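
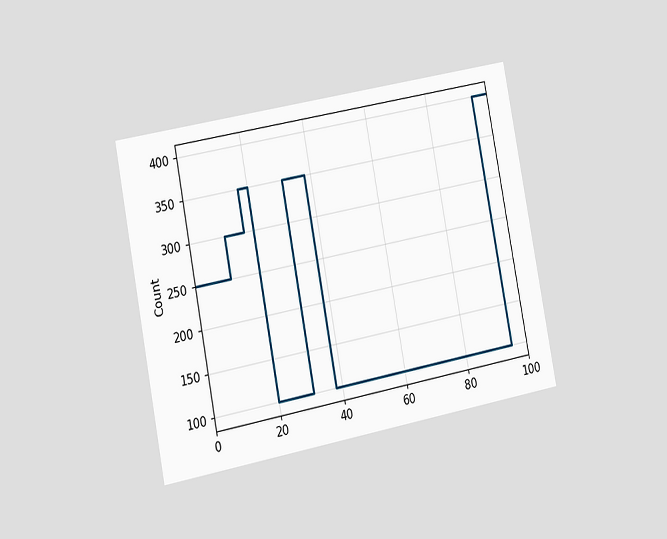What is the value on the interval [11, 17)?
300

The chart is tilted about 11° counter-clockwise and viewed slightly from the left. On [11, 17) the step sits at 300.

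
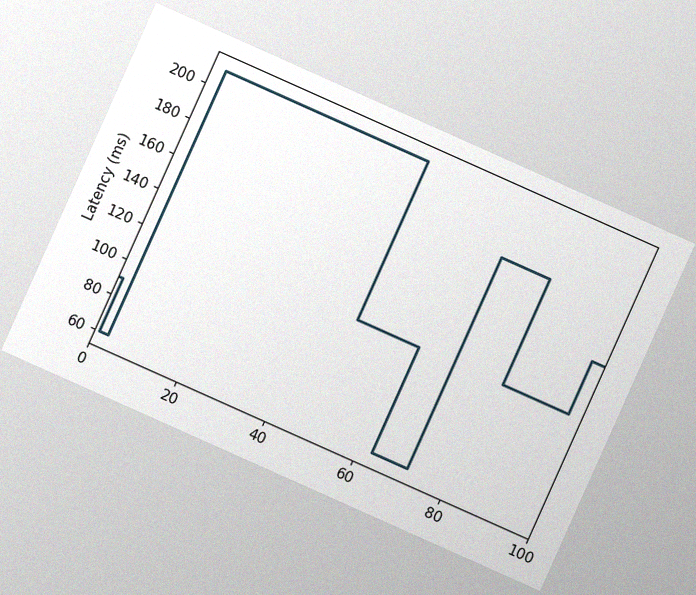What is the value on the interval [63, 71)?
60ms

The chart is tilted about 24° clockwise, with some photo noise. On [63, 71) the step sits at 60ms.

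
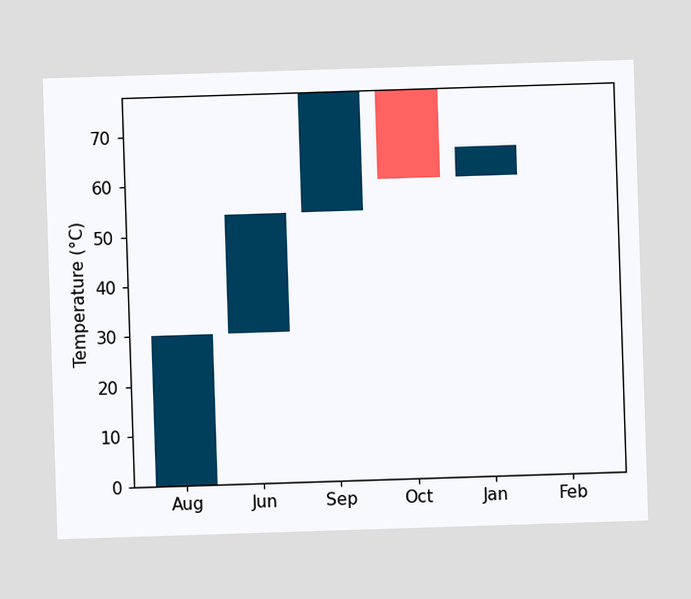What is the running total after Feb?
66°C

After Feb the running total reaches 66°C.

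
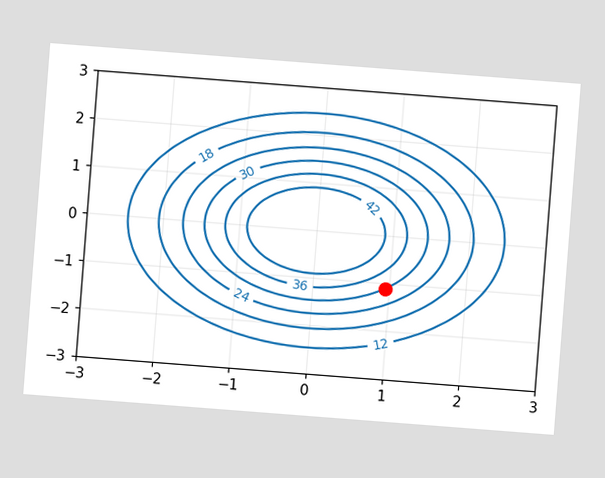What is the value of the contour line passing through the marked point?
The chart is tilted about 4° clockwise. The marked point sits on the contour labelled 30.

30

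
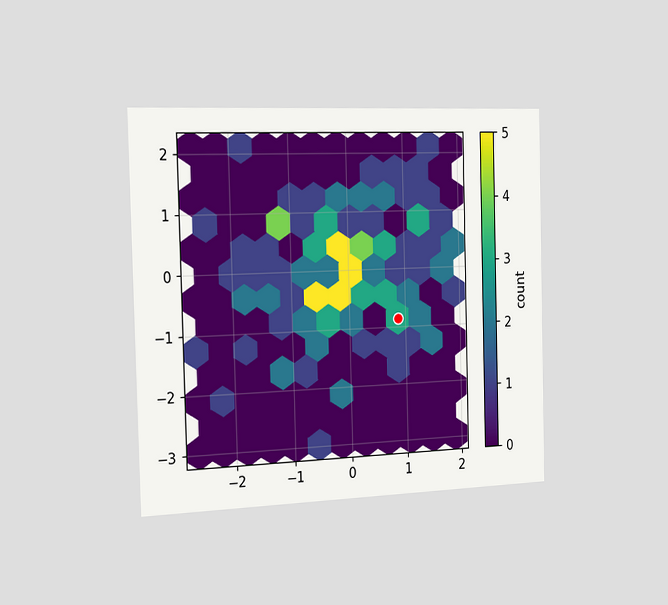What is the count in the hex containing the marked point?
The chart is viewed slightly from the left. The marked hex reads 3 on the colorbar.

3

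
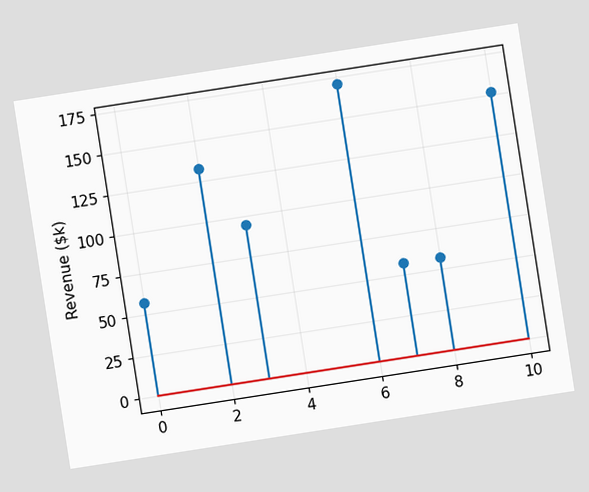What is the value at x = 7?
$57k

The chart is tilted about 9° counter-clockwise. The stem at x=7 reaches $57k.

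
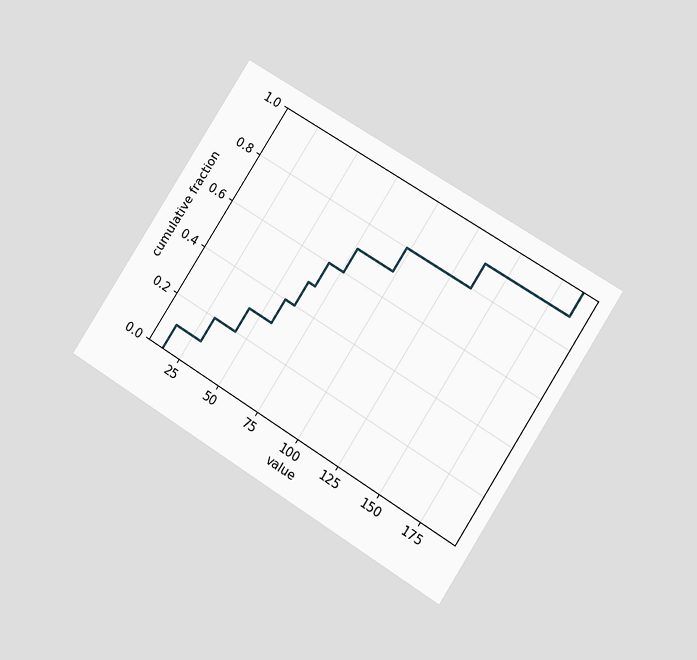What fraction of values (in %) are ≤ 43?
30%

The chart is tilted about 33° clockwise and viewed at a slight angle. At x=43 the ECDF step is at 30%.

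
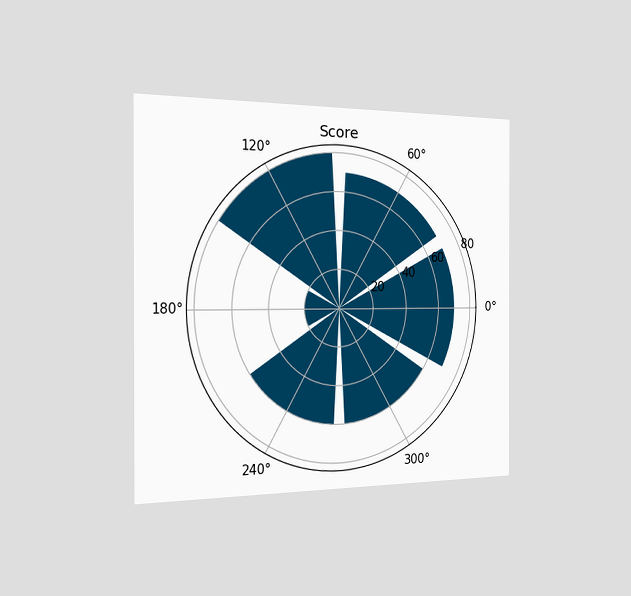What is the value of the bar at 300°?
The chart is viewed slightly from the left. The bar at 300° reaches 60 on the radial axis.

60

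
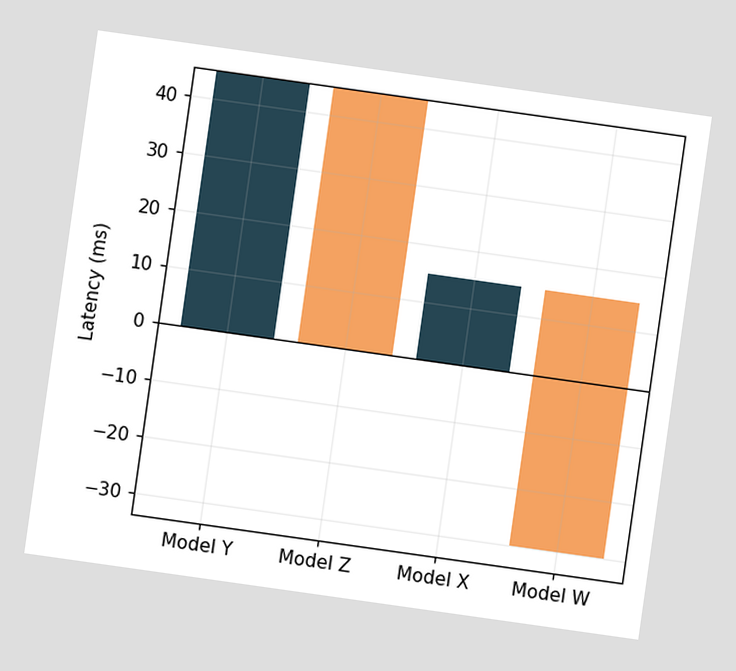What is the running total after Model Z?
The chart is tilted about 8° clockwise. After Model Z the running total reaches 0ms.

0ms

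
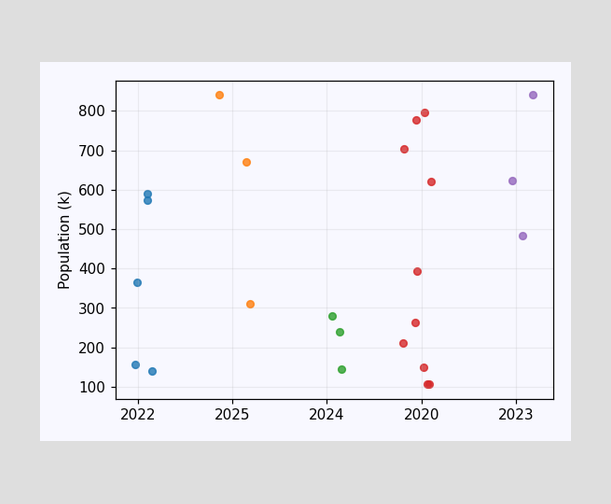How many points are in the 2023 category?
3

Counting the markers in the 2023 column gives 3.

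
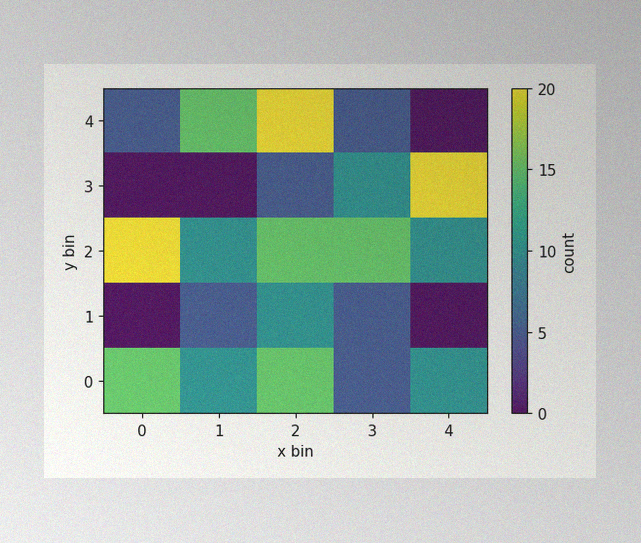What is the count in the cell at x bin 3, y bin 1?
The image has some photo noise and uneven lighting. Matching the cell (3, 1) against the colorbar gives 5.

5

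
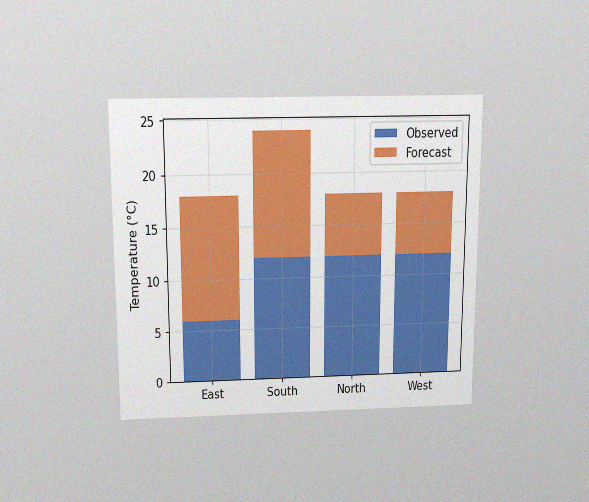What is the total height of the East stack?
18°C

The chart is viewed slightly from above, with some photo noise. The East stack's top reaches 18°C on the y-axis.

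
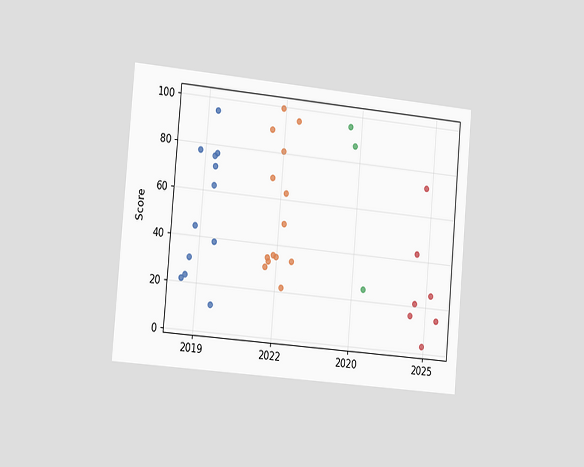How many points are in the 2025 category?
7

The chart is tilted about 5° clockwise and viewed slightly from the left. Counting the markers in the 2025 column gives 7.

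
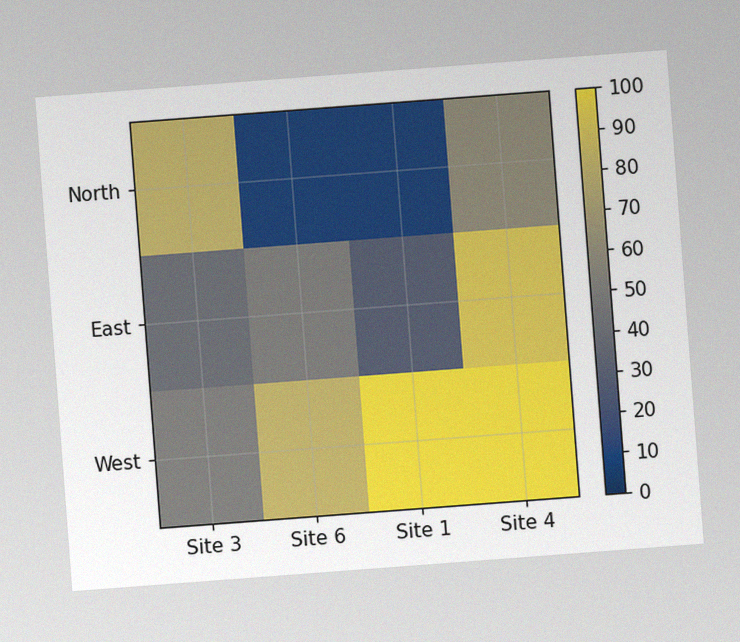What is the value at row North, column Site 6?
10

The chart is tilted about 4° counter-clockwise, with some photo noise. Matching cell (North, Site 6) against the colorbar gives 10.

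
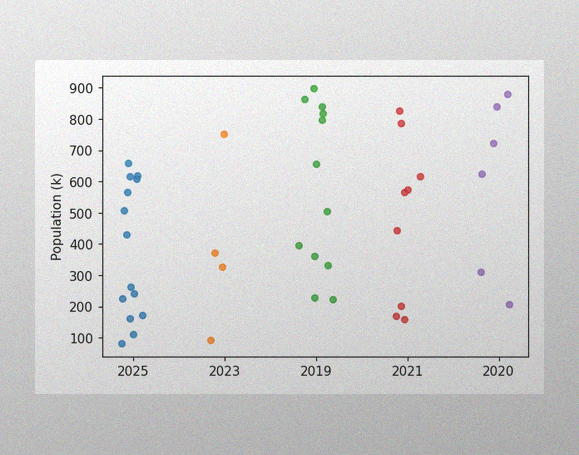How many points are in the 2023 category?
The image has some photo noise and uneven lighting. Counting the markers in the 2023 column gives 4.

4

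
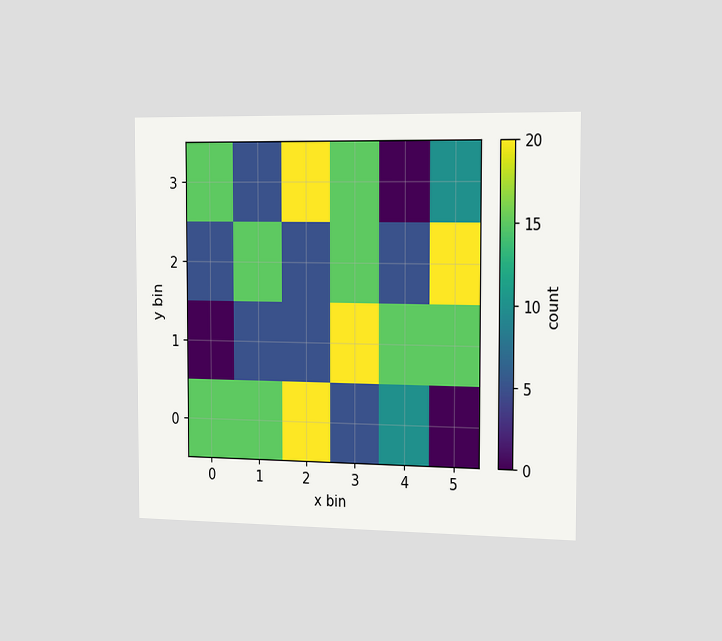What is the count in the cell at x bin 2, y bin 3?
20

The chart is viewed slightly from the right. Matching the cell (2, 3) against the colorbar gives 20.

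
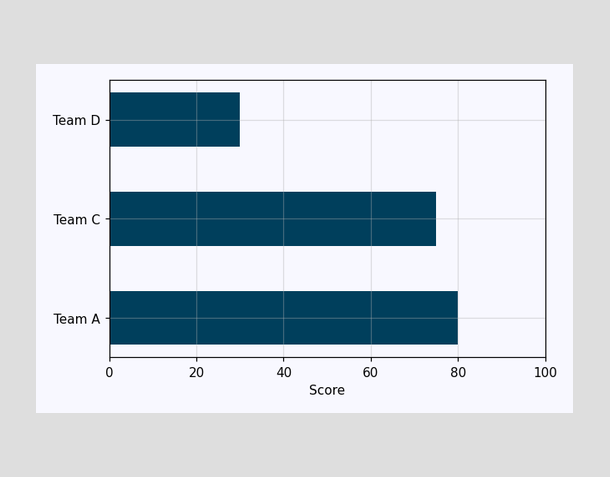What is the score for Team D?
Reading along the chart's x-axis, the Team D bar reaches 30.

30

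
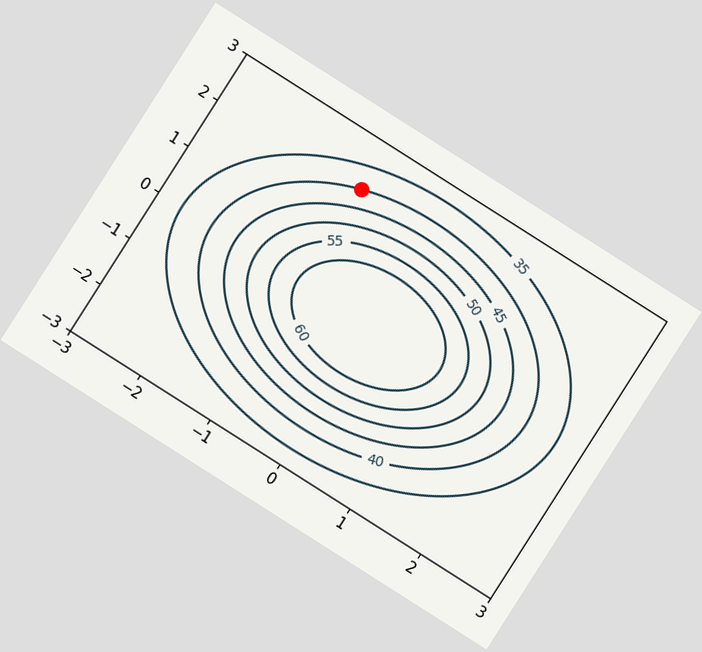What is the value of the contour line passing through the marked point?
The chart is tilted about 32° clockwise. The marked point sits on the contour labelled 40.

40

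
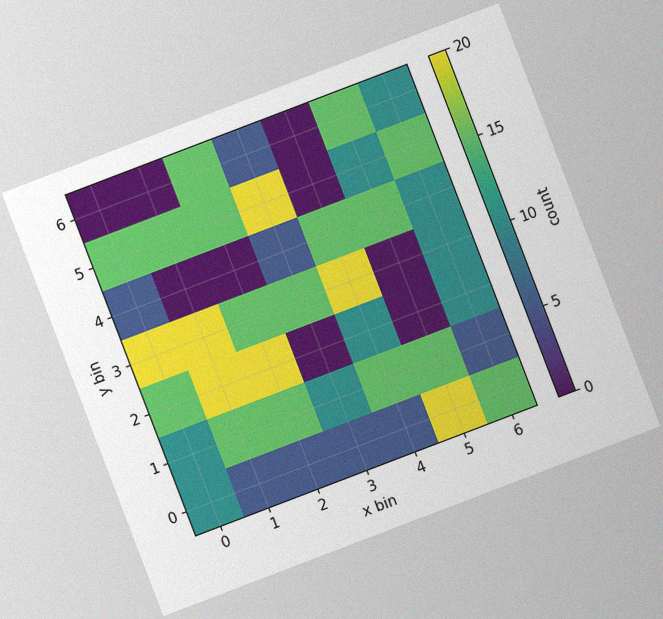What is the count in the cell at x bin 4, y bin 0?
5

The chart is tilted about 21° counter-clockwise, with some photo noise. Matching the cell (4, 0) against the colorbar gives 5.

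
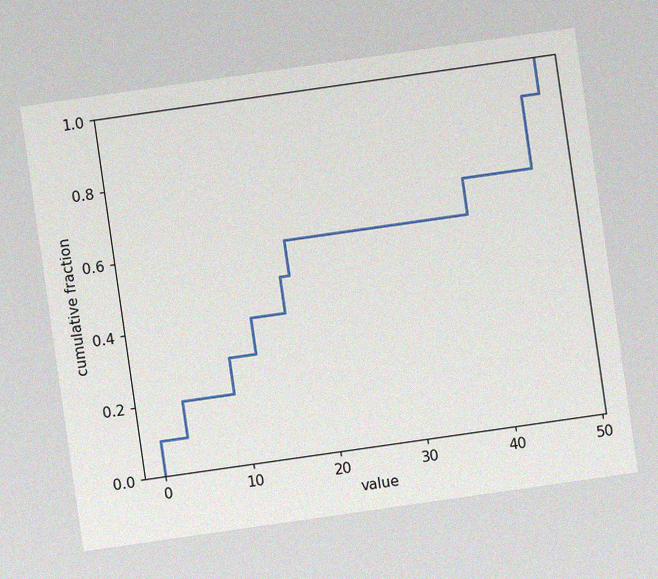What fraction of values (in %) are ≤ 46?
The chart is tilted about 8° counter-clockwise, with some photo noise. At x=46 the ECDF step is at 90%.

90%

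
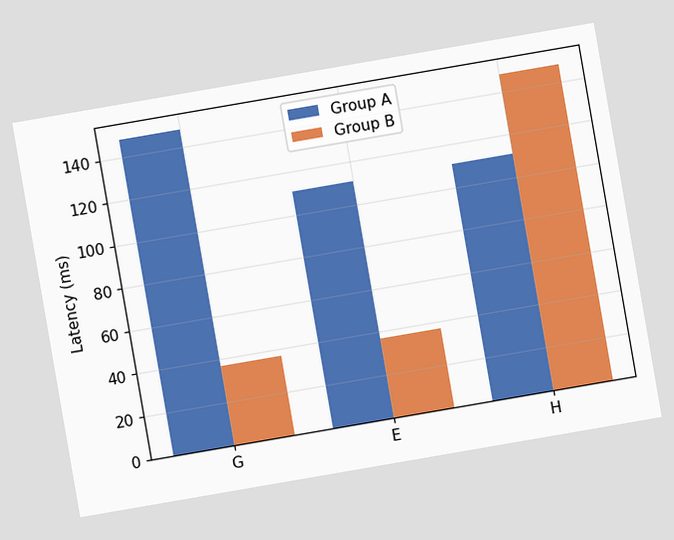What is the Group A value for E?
111ms

The chart is tilted about 10° counter-clockwise. The Group A bar at E reaches 111ms on the y-axis.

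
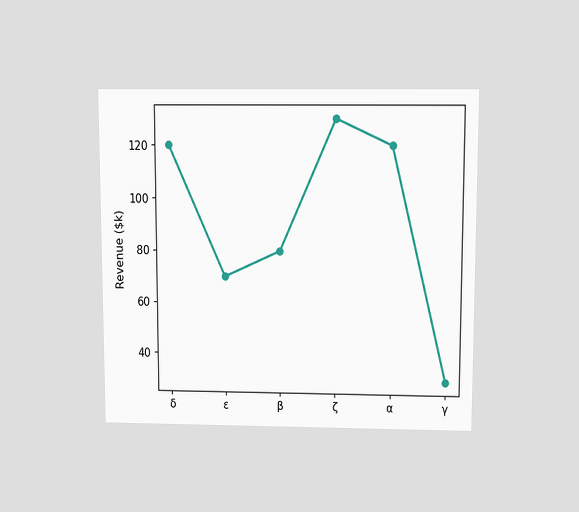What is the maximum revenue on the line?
The chart is viewed slightly from above. The highest point is at ζ, and reading across to the y-axis gives $130k.

$130k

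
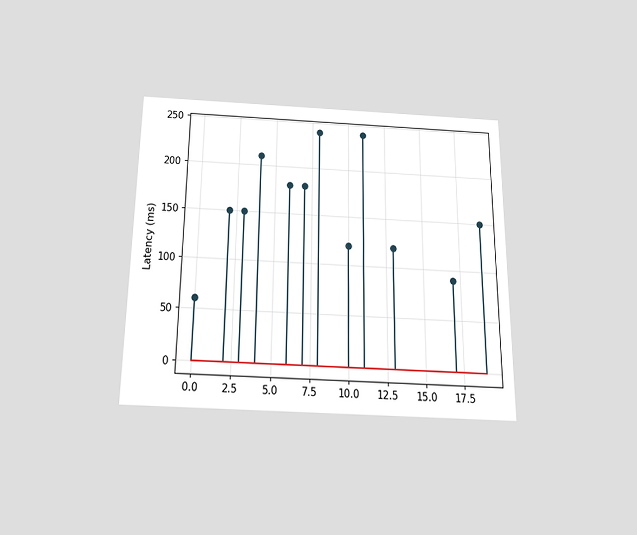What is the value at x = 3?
150ms

The chart is viewed slightly from below. The stem at x=3 reaches 150ms.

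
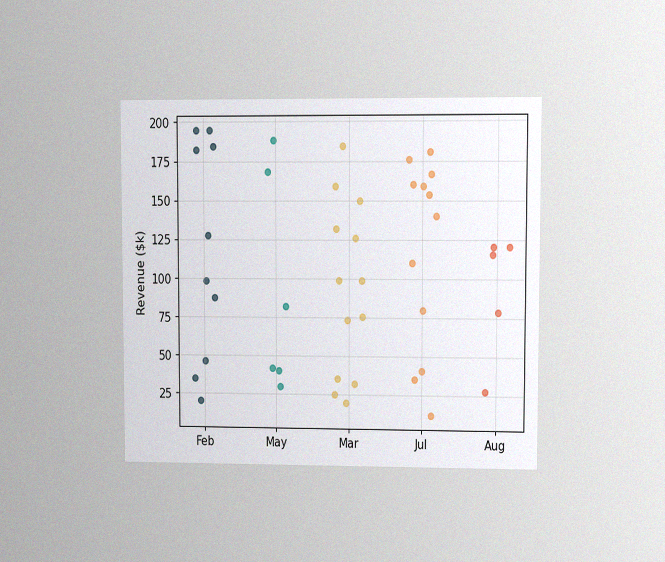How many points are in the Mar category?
13

The chart is viewed at a slight angle, with some photo noise. Counting the markers in the Mar column gives 13.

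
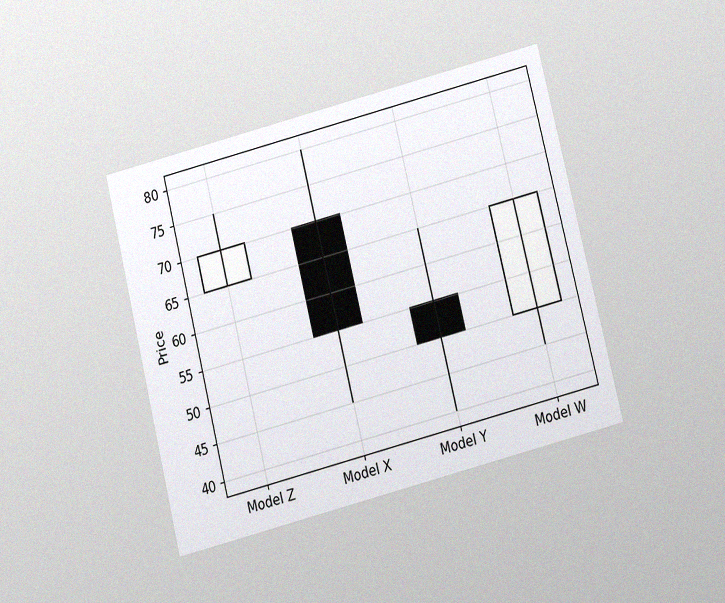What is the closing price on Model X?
The chart is tilted about 14° counter-clockwise and viewed slightly from below, with some photo noise. The Model X candle closes at 55.

55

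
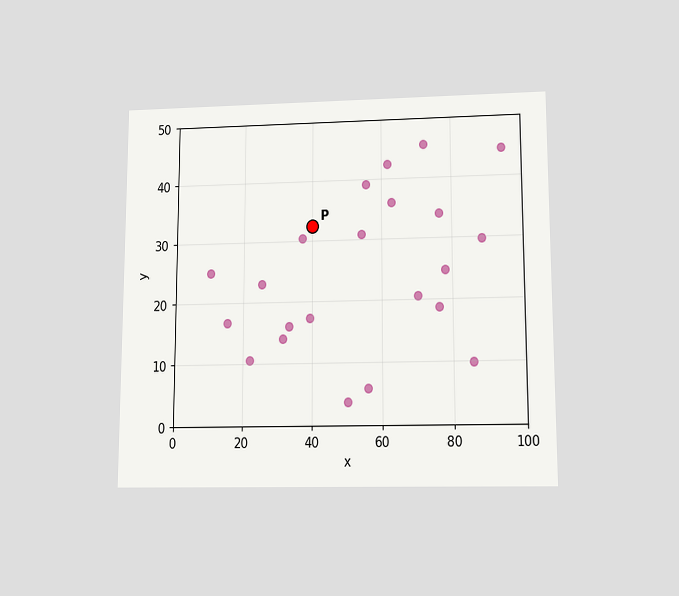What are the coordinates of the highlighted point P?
(40, 32.5)

The chart is viewed slightly from below. Following the gridlines from P to each axis, P sits at (40, 32.5).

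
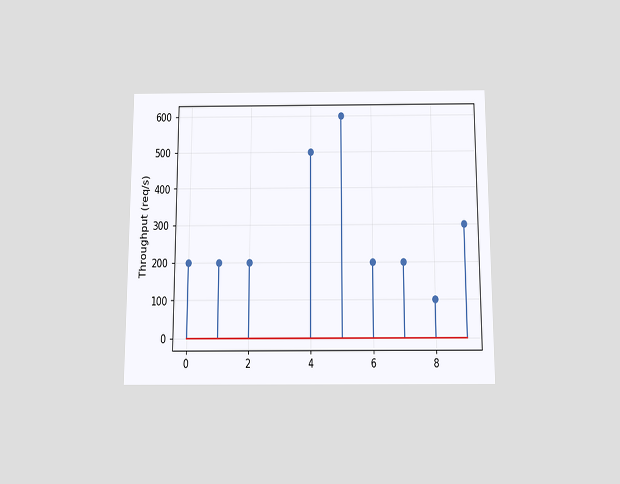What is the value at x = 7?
200req/s

The chart is viewed slightly from below. The stem at x=7 reaches 200req/s.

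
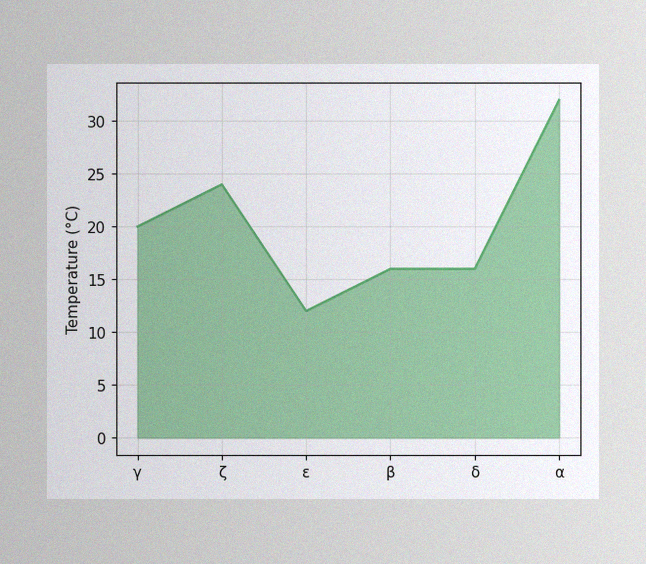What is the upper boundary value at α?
The image has some photo noise and uneven lighting. At α the upper boundary is at 32°C.

32°C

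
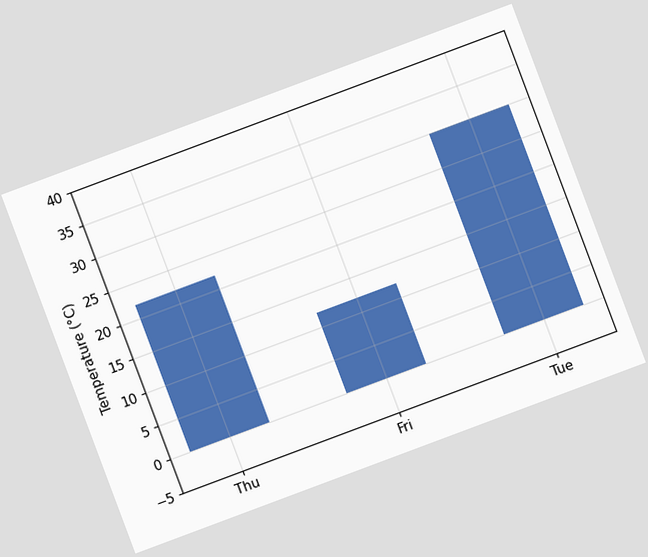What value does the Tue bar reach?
30°C

The chart is tilted about 21° counter-clockwise. Reading along the chart's y-axis, the Tue bar reaches 30°C.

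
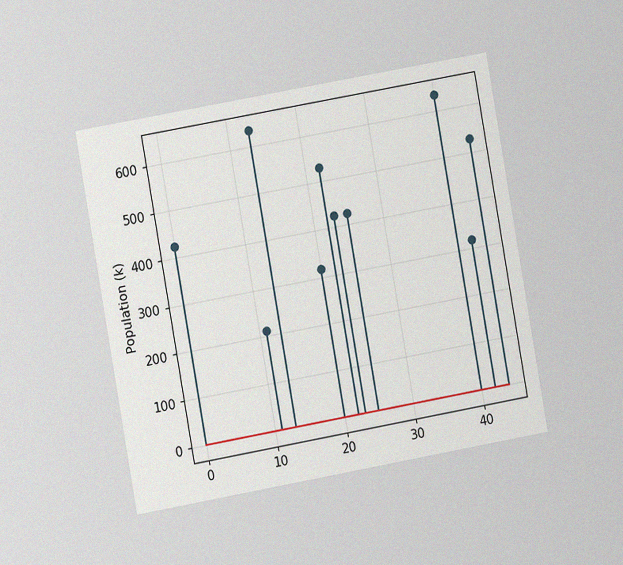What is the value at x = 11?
The chart is tilted about 10° counter-clockwise and viewed at a slight angle, with some photo noise. The stem at x=11 reaches 212k.

212k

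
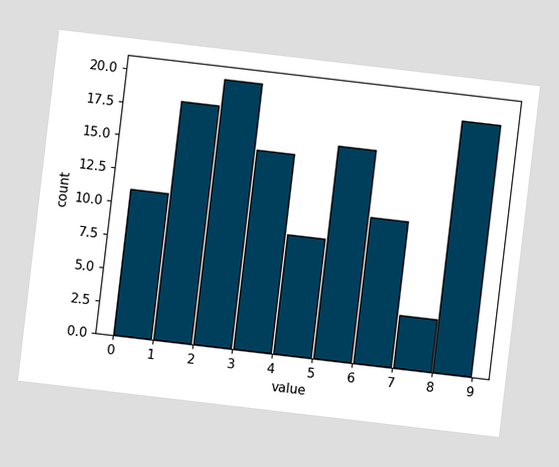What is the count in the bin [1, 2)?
18

The chart is tilted about 7° clockwise. The [1, 2) bin has height 18.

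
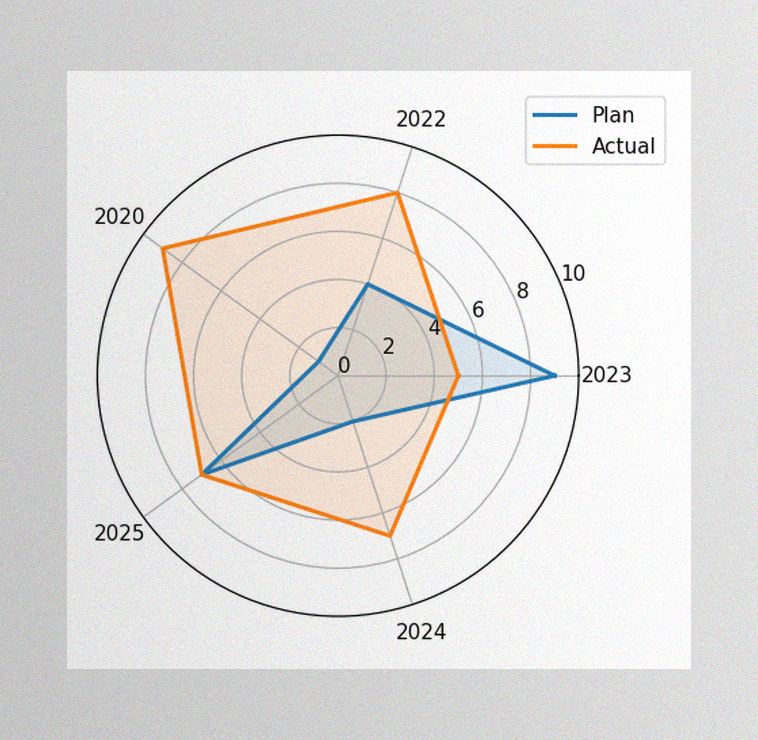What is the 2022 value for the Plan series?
The image has some photo noise and uneven lighting. On the 2022 axis, Plan reaches 4.

4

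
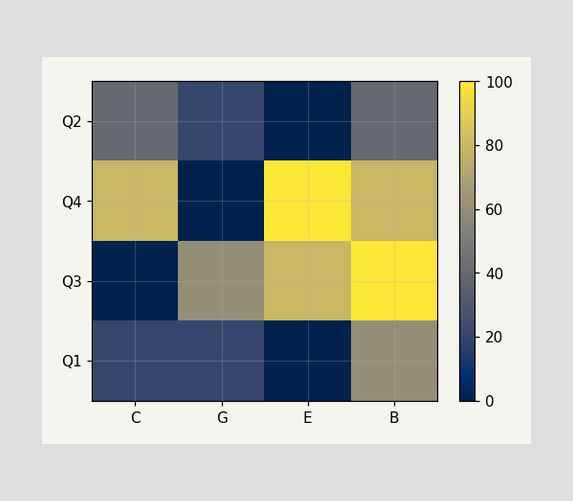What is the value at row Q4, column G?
0

Matching cell (Q4, G) against the colorbar gives 0.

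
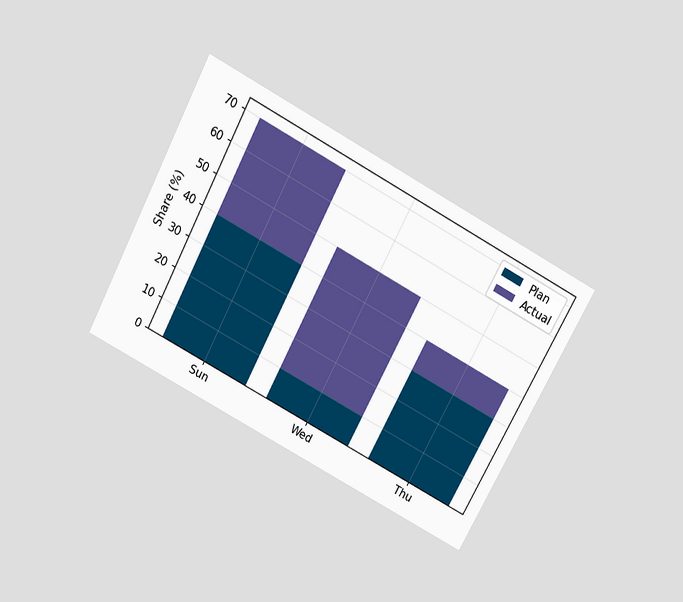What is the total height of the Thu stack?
40%

The chart is tilted about 28° clockwise and viewed slightly from above. The Thu stack's top reaches 40% on the y-axis.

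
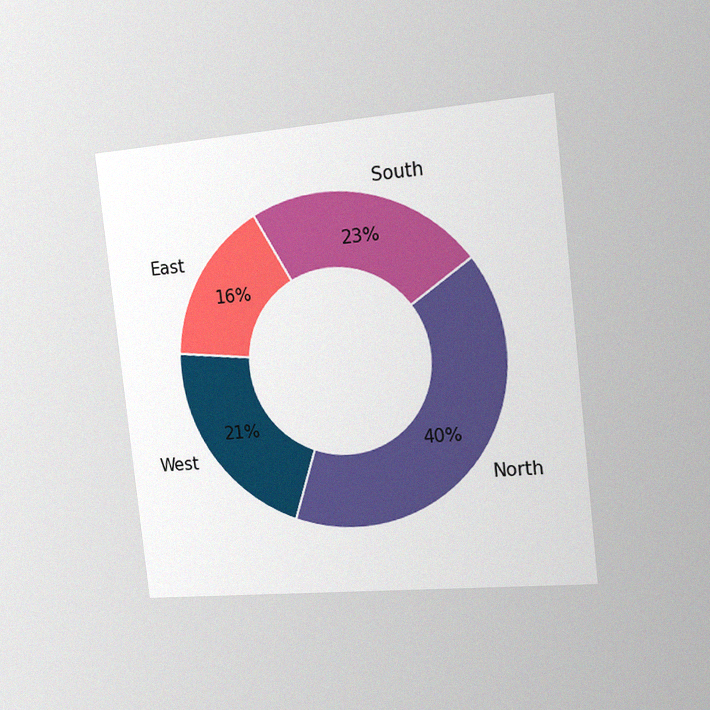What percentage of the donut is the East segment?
16%

The chart is tilted about 6° counter-clockwise and viewed slightly from the right, with some photo noise. The East segment takes up 16% of the ring.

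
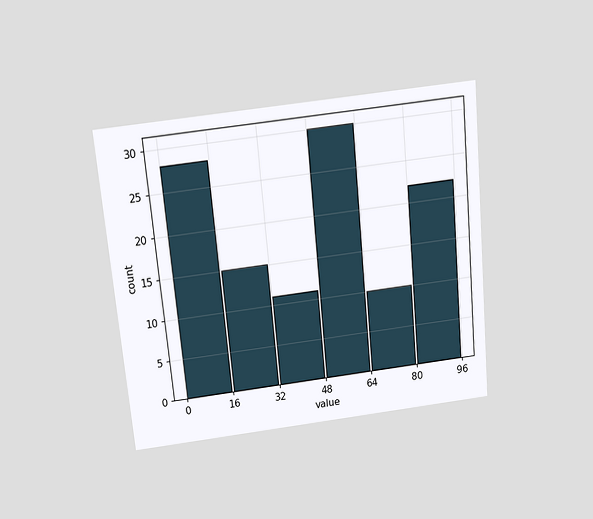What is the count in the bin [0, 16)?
The chart is tilted about 5° counter-clockwise and viewed slightly from above. The [0, 16) bin has height 28.

28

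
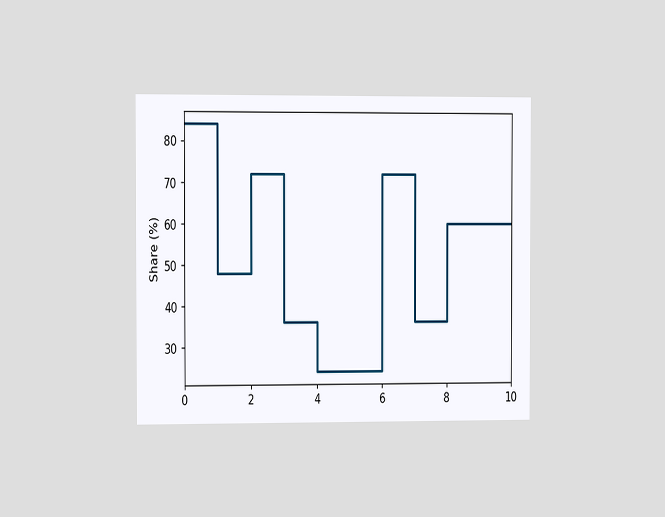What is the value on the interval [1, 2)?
48%

The chart is viewed slightly from the left. On [1, 2) the step sits at 48%.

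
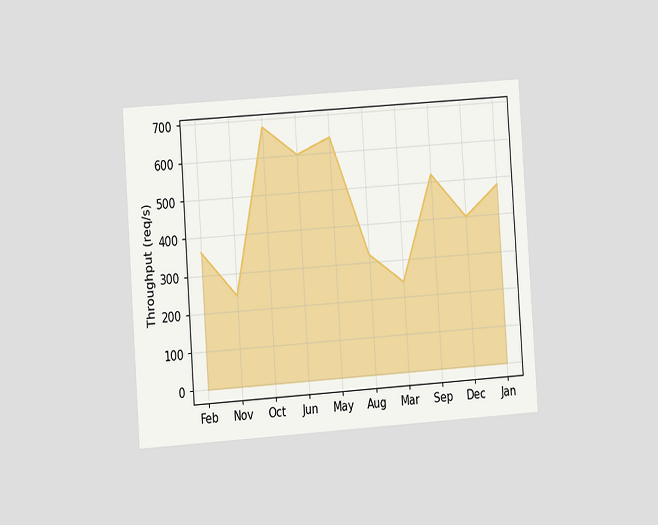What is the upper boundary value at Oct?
The chart is tilted about 4° counter-clockwise and viewed slightly from the left. At Oct the upper boundary is at 680req/s.

680req/s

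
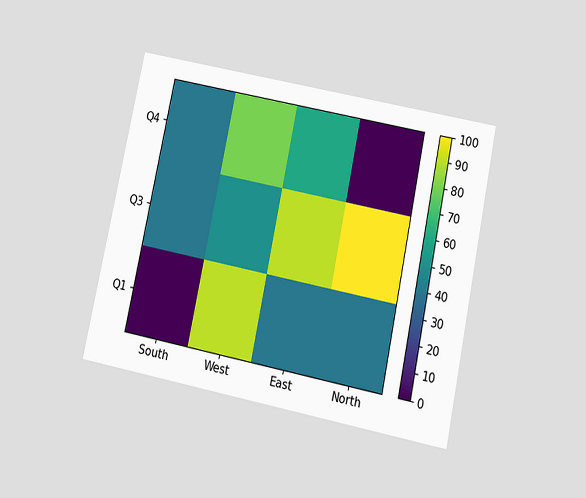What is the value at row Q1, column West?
The chart is tilted about 12° clockwise and viewed slightly from below. Matching cell (Q1, West) against the colorbar gives 90.

90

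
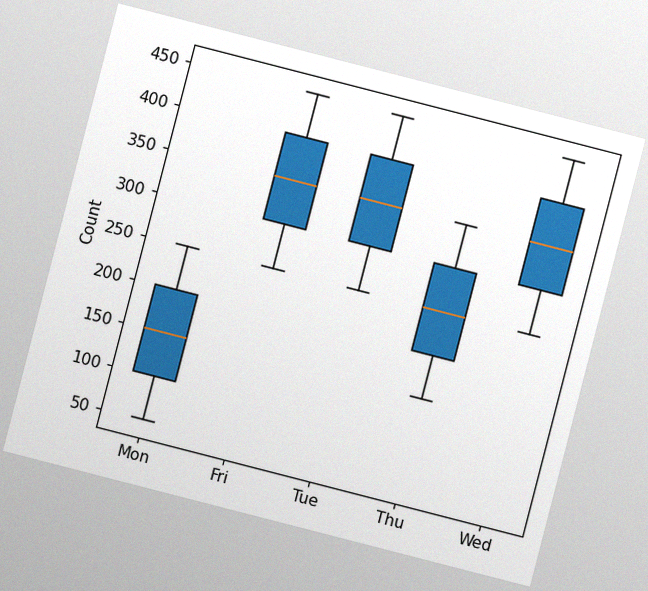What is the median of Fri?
350

The chart is tilted about 14° clockwise, with some photo noise. The median line in the Fri box sits at 350.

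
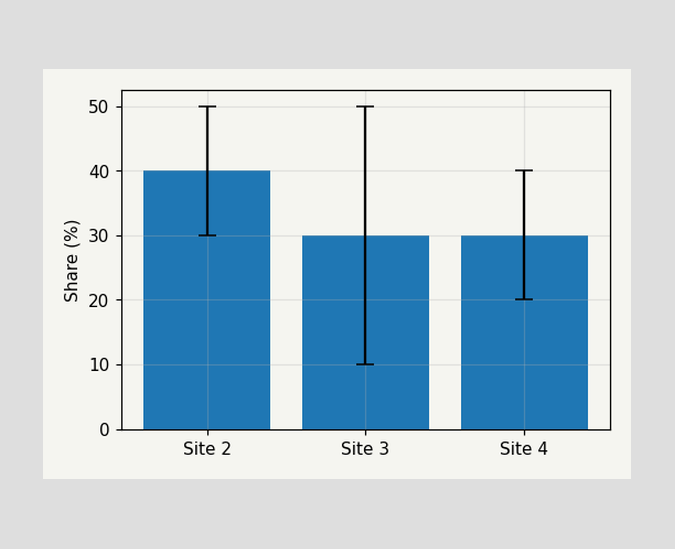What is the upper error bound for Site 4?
The Site 4 bar's upper whisker reaches 40%.

40%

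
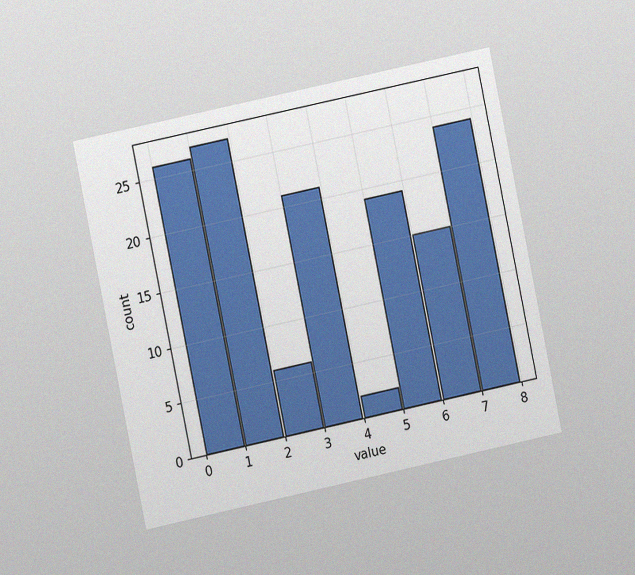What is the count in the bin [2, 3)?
6

The chart is tilted about 12° counter-clockwise and viewed at a slight angle, with some photo noise. The [2, 3) bin has height 6.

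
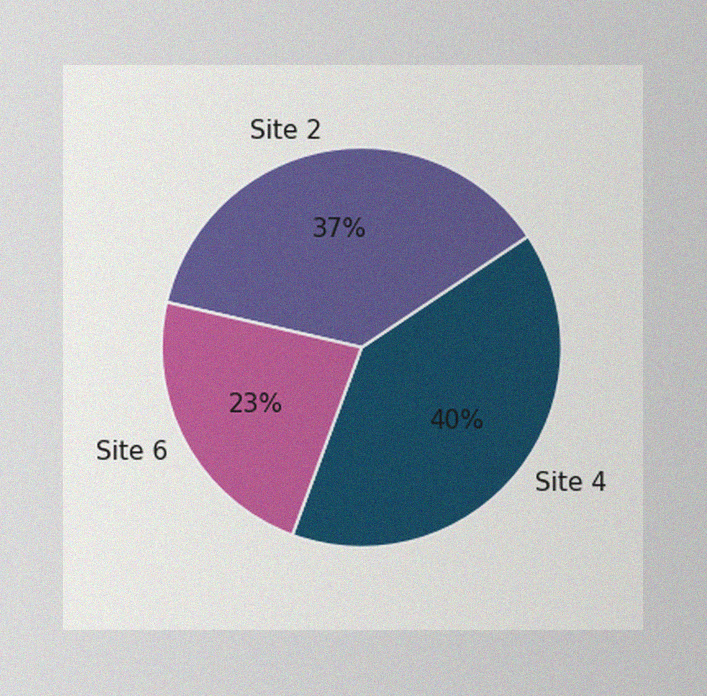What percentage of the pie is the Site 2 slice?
The image has some photo noise and uneven lighting. The Site 2 slice takes up 37% of the pie.

37%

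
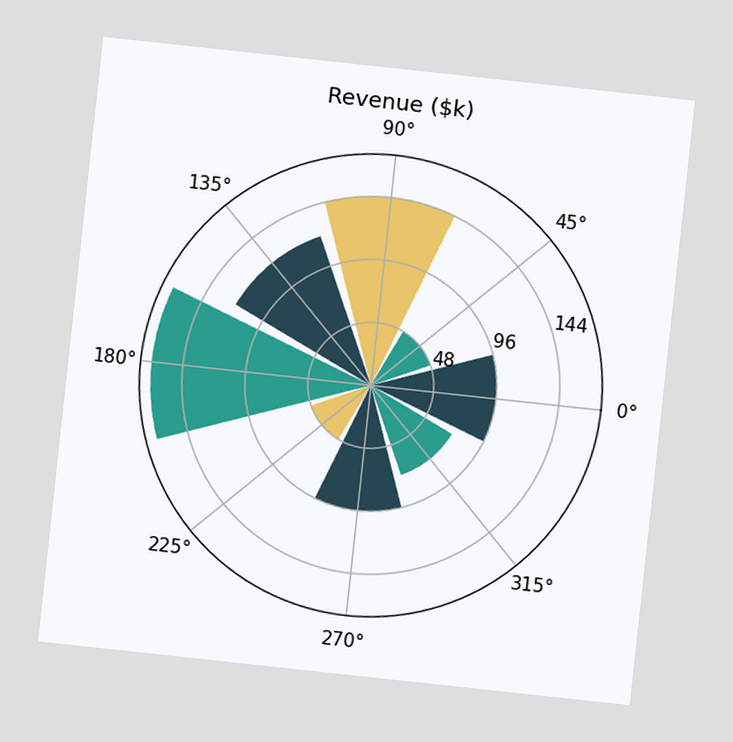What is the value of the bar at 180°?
$168k

The chart is tilted about 6° clockwise. The bar at 180° reaches $168k on the radial axis.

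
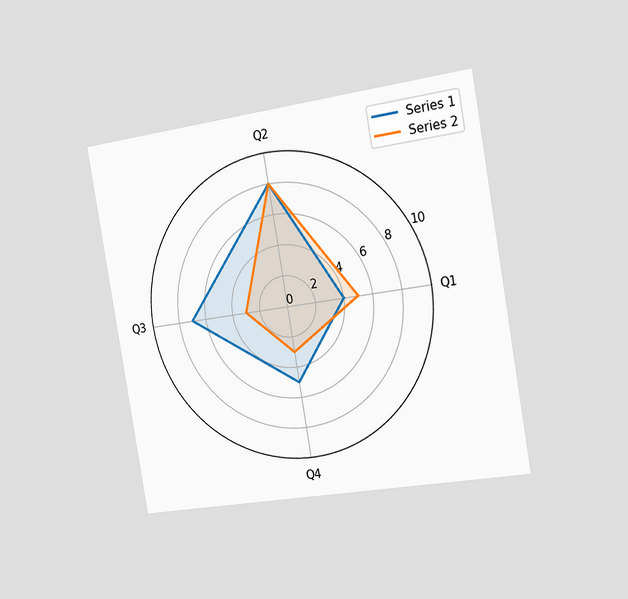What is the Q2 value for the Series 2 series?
8

The chart is tilted about 10° counter-clockwise and viewed slightly from the right. On the Q2 axis, Series 2 reaches 8.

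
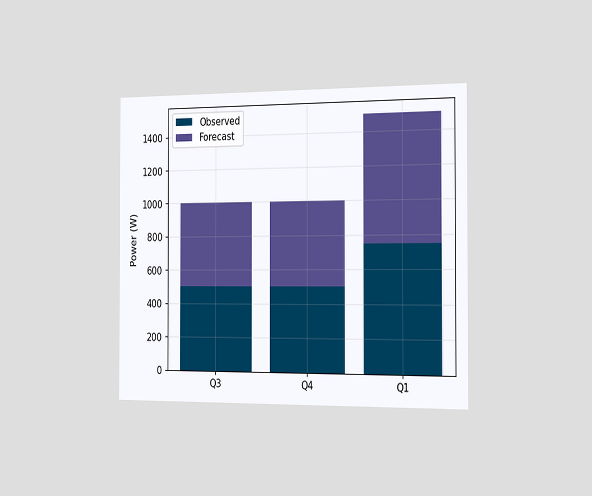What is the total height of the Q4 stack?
The chart is viewed slightly from the right. The Q4 stack's top reaches 1000W on the y-axis.

1000W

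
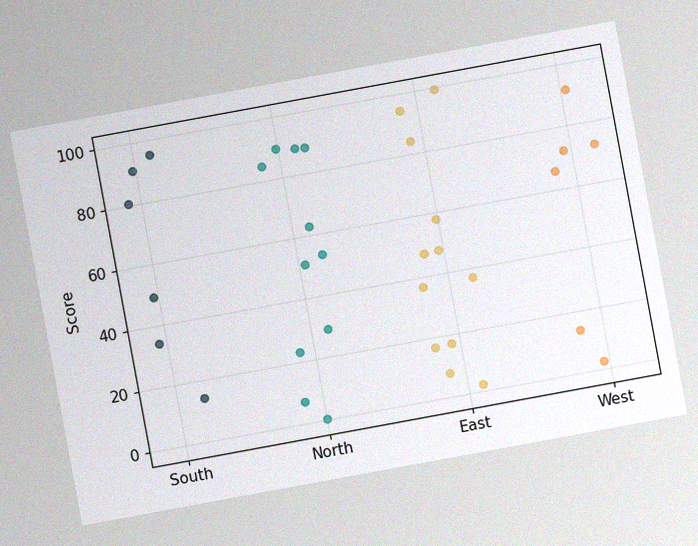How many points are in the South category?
The chart is tilted about 10° counter-clockwise, with some photo noise. Counting the markers in the South column gives 6.

6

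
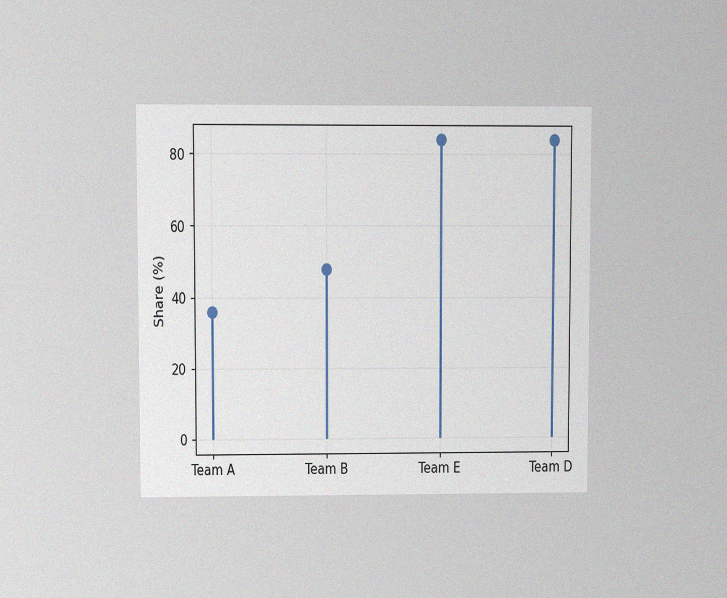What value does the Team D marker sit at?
84%

The chart is viewed at a slight angle, with some photo noise. The Team D marker sits at 84%.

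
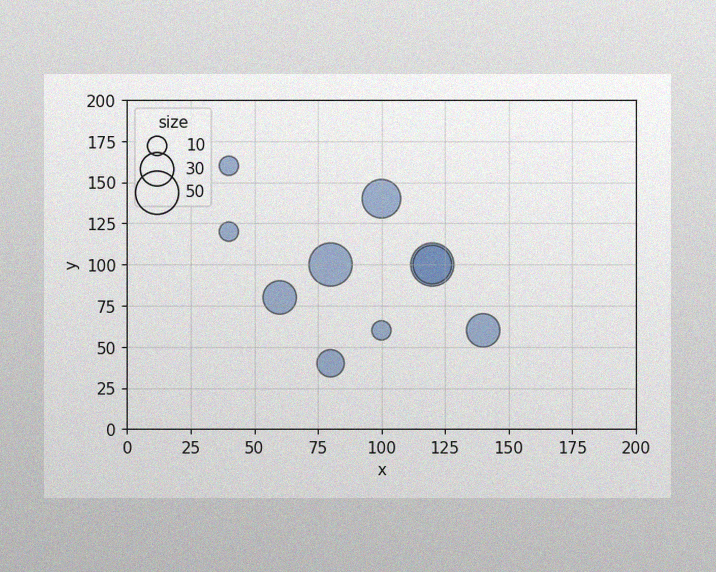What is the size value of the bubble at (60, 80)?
30

The image has some photo noise and uneven lighting. Matching the bubble at (60, 80) against the size legend gives 30.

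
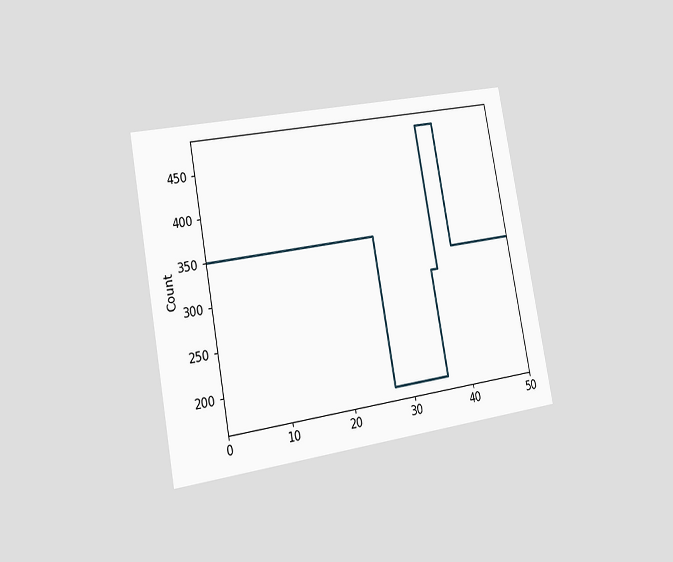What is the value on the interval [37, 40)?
475

The chart is tilted about 10° counter-clockwise and viewed slightly from the left. On [37, 40) the step sits at 475.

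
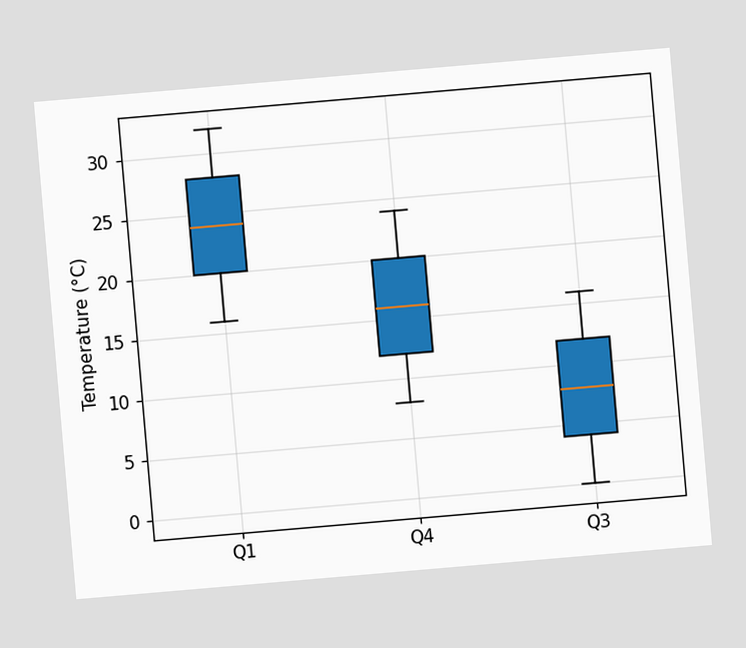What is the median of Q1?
24°C

The chart is tilted about 5° counter-clockwise. The median line in the Q1 box sits at 24°C.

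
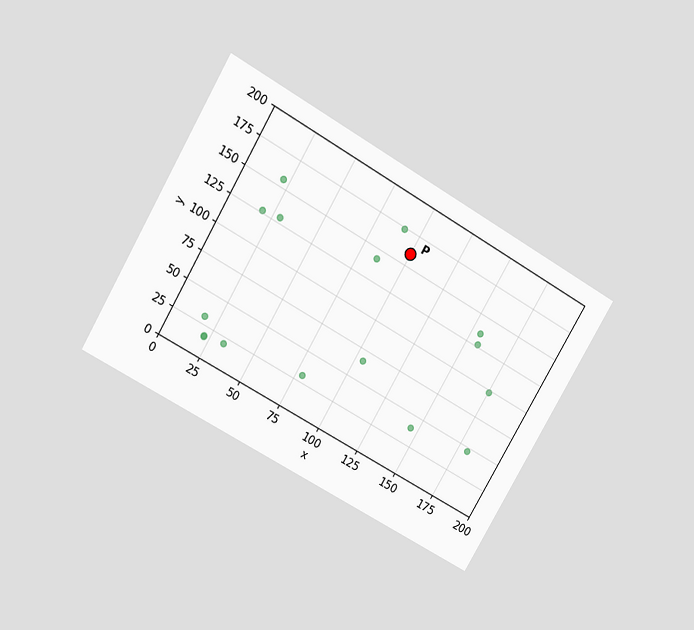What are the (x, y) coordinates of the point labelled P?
(100, 160)

The chart is tilted about 30° clockwise and viewed slightly from above. Following the gridlines from P to each axis, P sits at (100, 160).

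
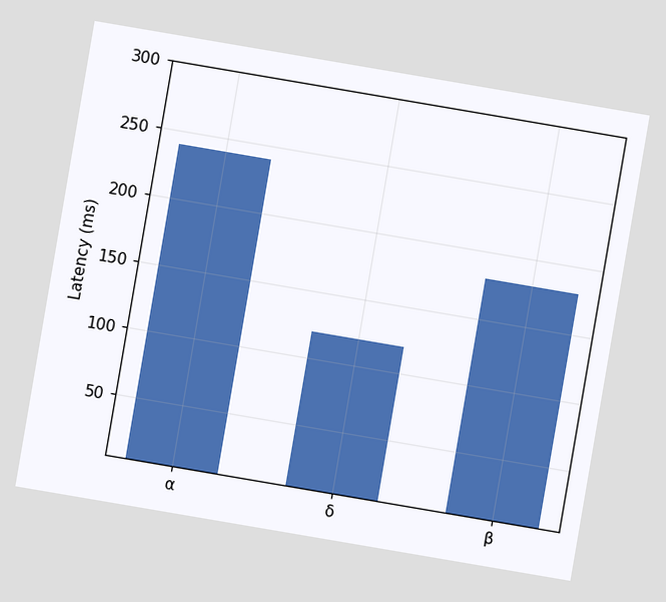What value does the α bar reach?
The chart is tilted about 10° clockwise. Reading along the chart's y-axis, the α bar reaches 240ms.

240ms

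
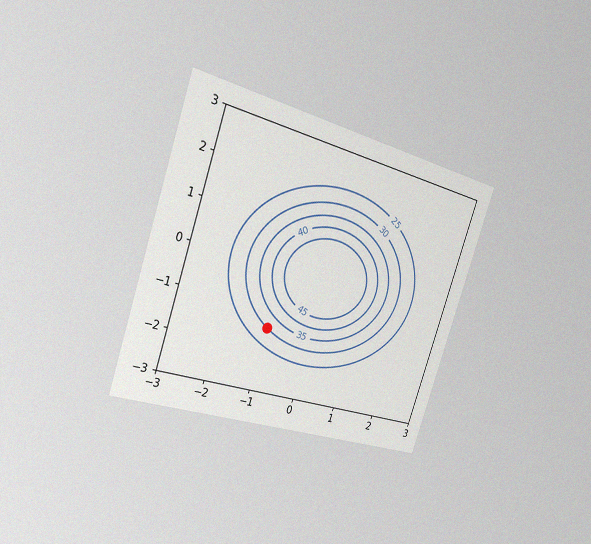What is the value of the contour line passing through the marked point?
The chart is tilted about 18° clockwise and viewed slightly from the left, with some photo noise. The marked point sits on the contour labelled 30.

30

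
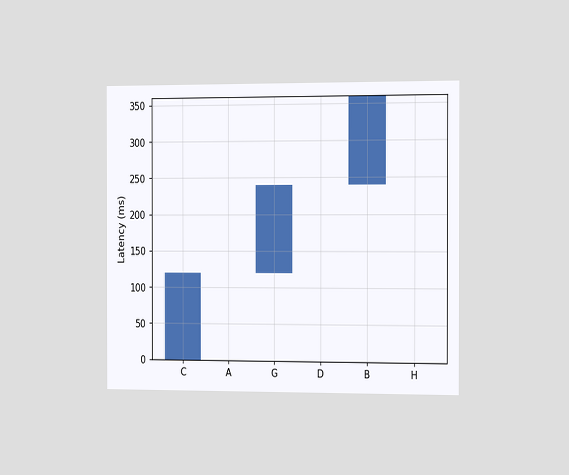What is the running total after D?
The chart is viewed slightly from the right. After D the running total reaches 240ms.

240ms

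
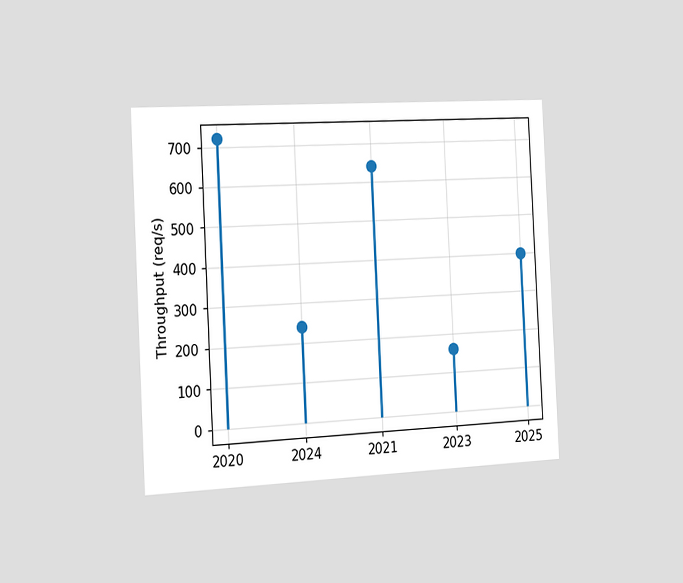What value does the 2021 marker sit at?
640req/s

The chart is tilted about 3° counter-clockwise and viewed slightly from the left. The 2021 marker sits at 640req/s.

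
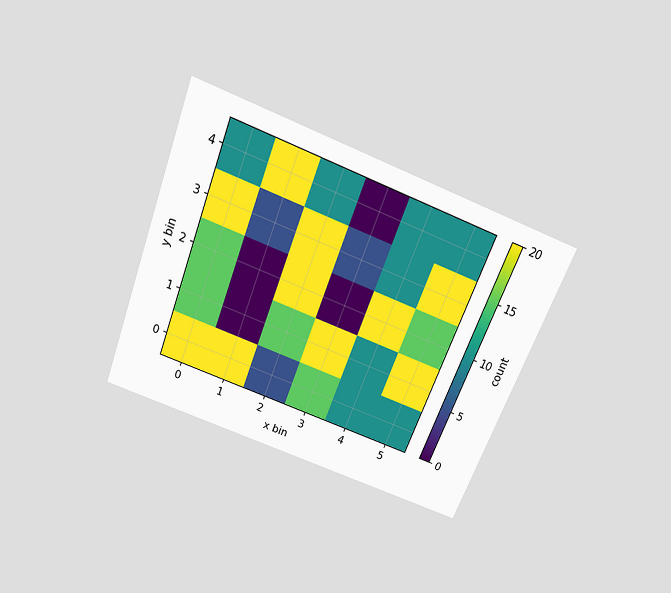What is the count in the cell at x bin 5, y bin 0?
10

The chart is tilted about 21° clockwise and viewed slightly from above. Matching the cell (5, 0) against the colorbar gives 10.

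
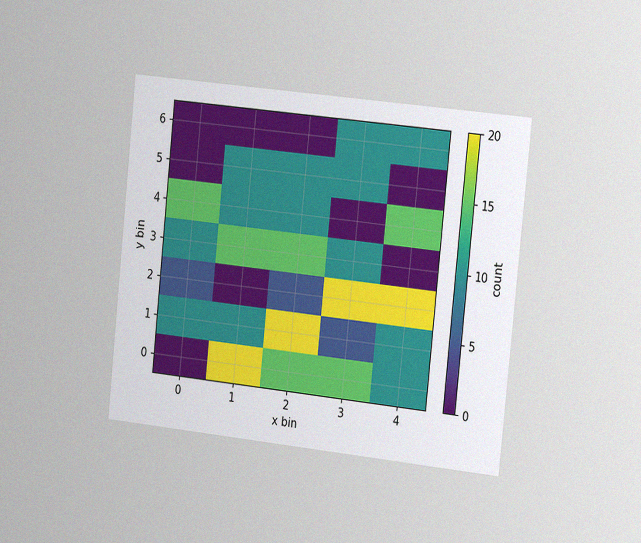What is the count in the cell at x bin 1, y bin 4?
10

The chart is tilted about 6° clockwise and viewed slightly from the right, with some photo noise. Matching the cell (1, 4) against the colorbar gives 10.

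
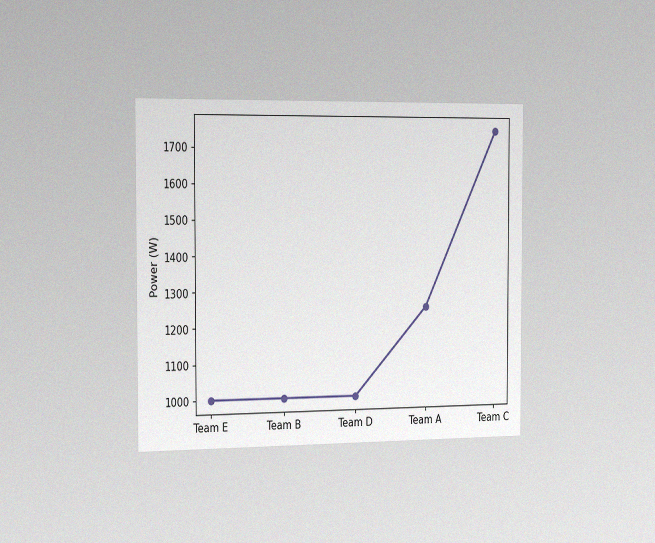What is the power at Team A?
The chart is viewed slightly from the left, with some photo noise. At Team A, the line is at 1250W.

1250W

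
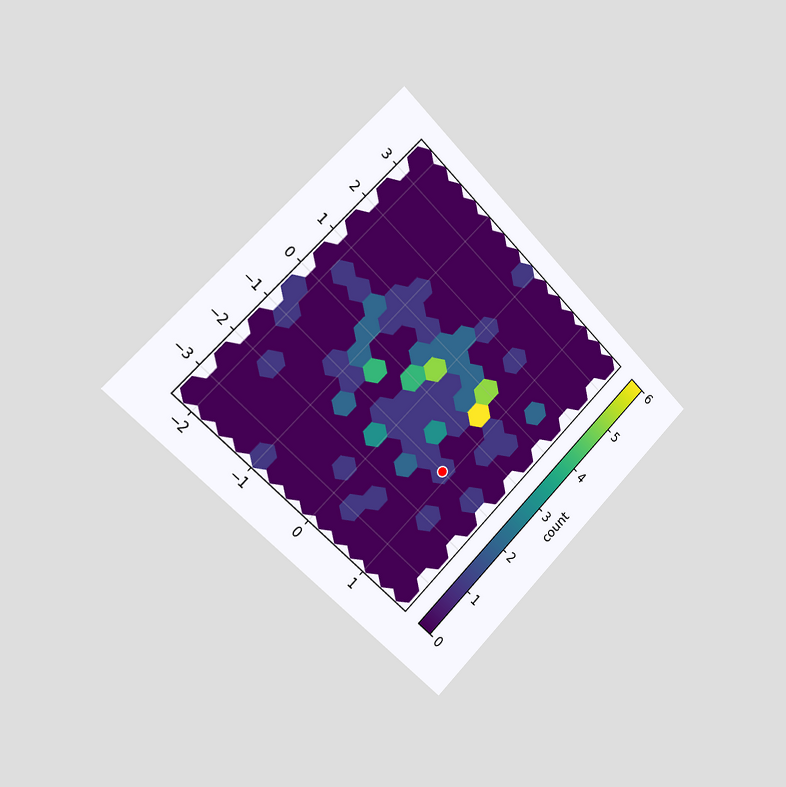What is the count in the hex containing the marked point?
The chart is tilted about 45° clockwise and viewed slightly from the left. The marked hex reads 1 on the colorbar.

1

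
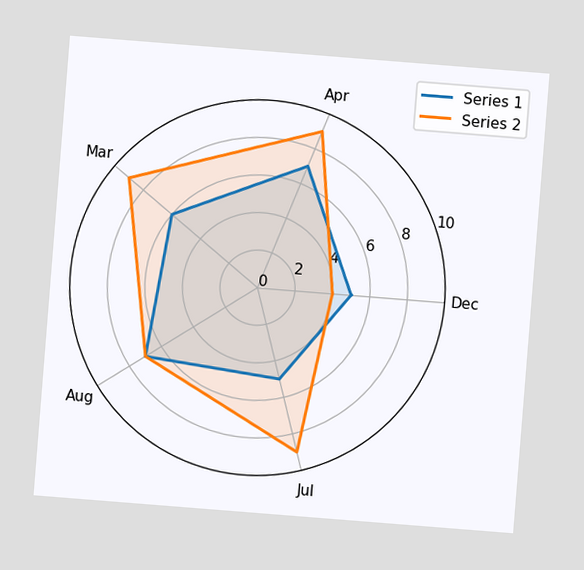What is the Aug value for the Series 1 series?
The chart is tilted about 5° clockwise. On the Aug axis, Series 1 reaches 7.

7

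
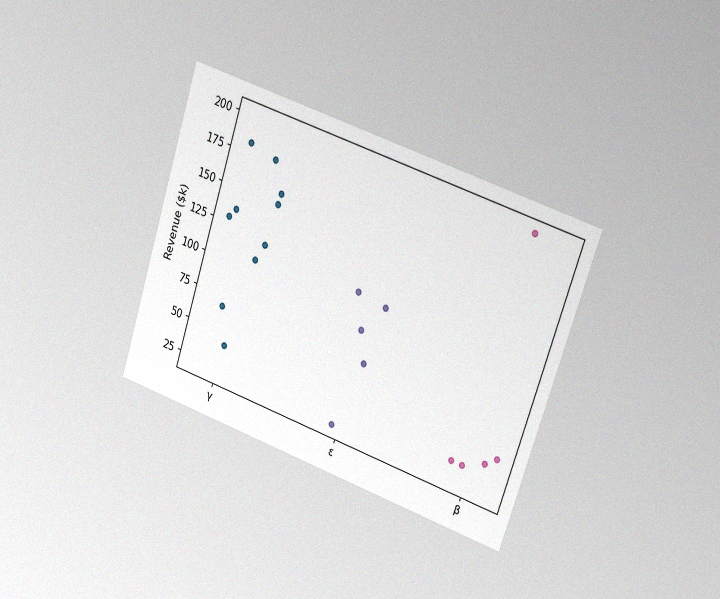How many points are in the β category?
The chart is tilted about 18° clockwise and viewed slightly from the right, with some photo noise. Counting the markers in the β column gives 5.

5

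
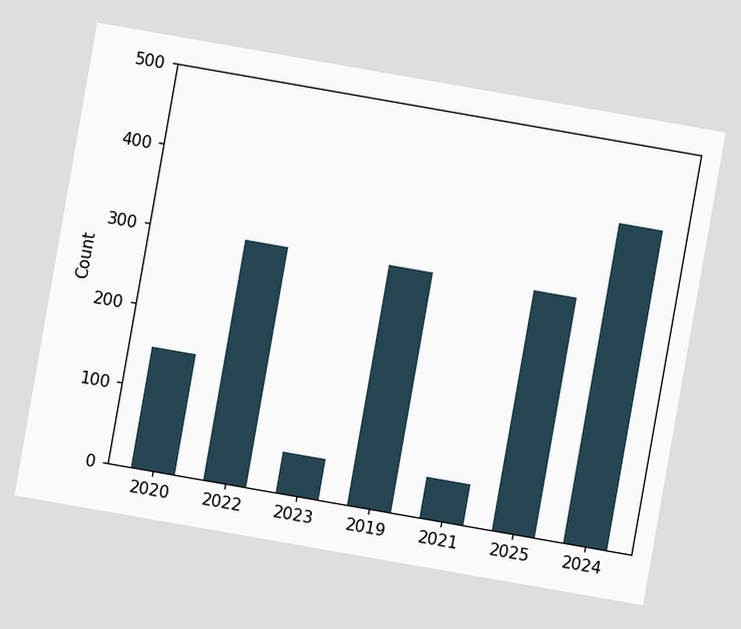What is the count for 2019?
The chart is tilted about 10° clockwise. Reading along the chart's y-axis, the 2019 bar reaches 300.

300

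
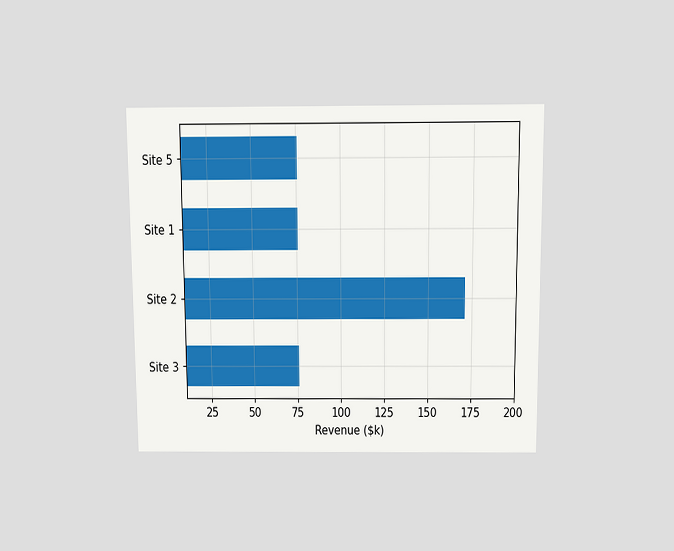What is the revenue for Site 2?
The chart is viewed slightly from above. Reading along the chart's x-axis, the Site 2 bar reaches $171k.

$171k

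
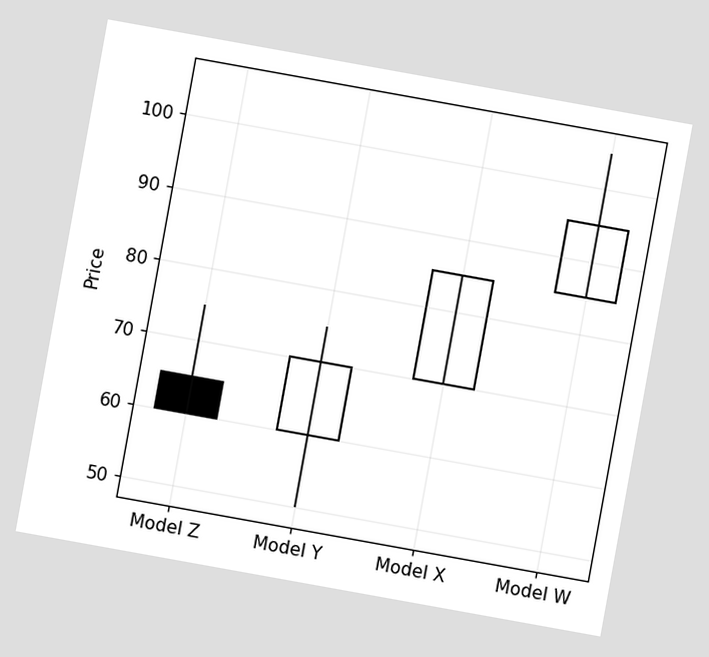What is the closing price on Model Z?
60

The chart is tilted about 10° clockwise. The Model Z candle closes at 60.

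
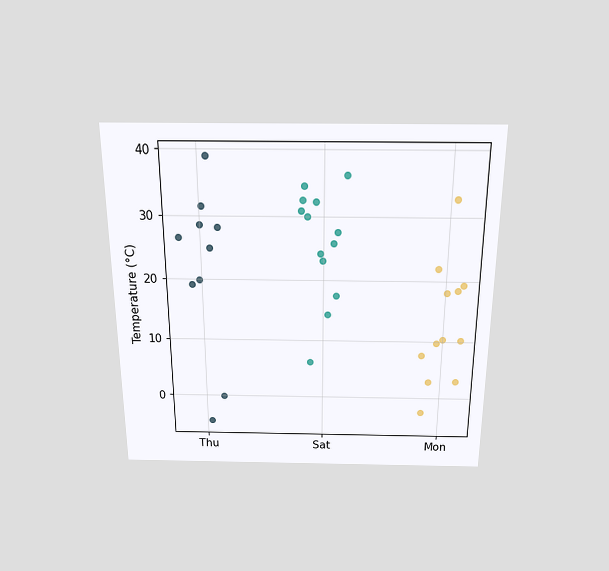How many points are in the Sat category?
The chart is viewed slightly from above. Counting the markers in the Sat column gives 13.

13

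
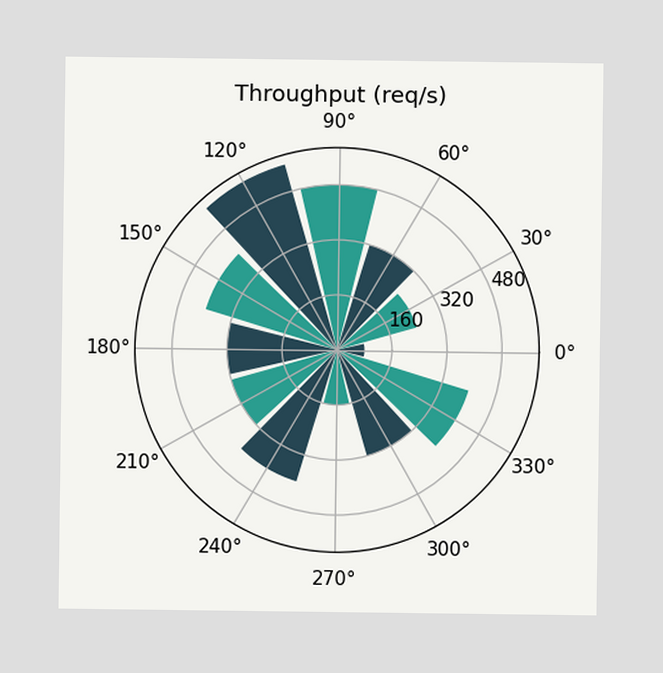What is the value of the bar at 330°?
The bar at 330° reaches 400req/s on the radial axis.

400req/s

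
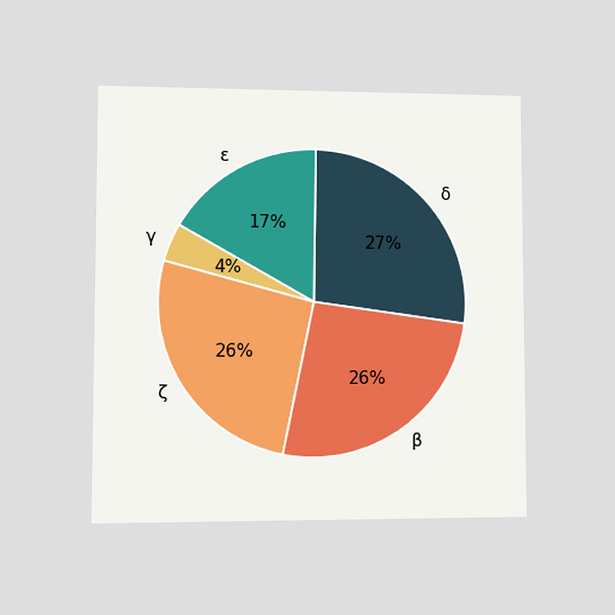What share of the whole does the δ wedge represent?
The chart is viewed at a slight angle. The δ slice takes up 27% of the pie.

27%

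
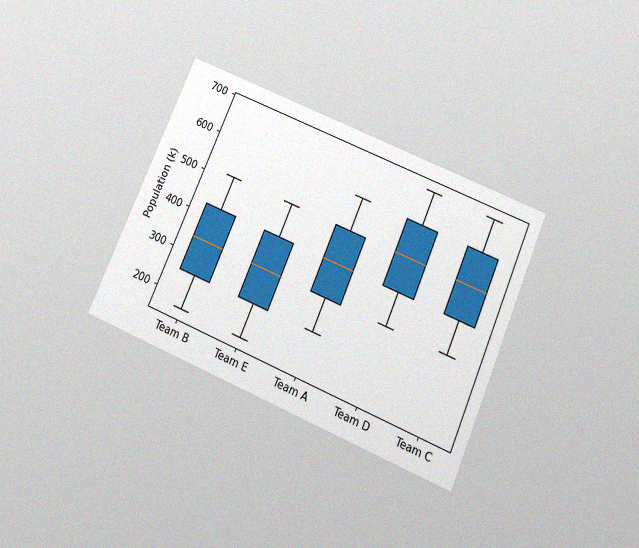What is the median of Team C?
510k

The chart is tilted about 23° clockwise and viewed slightly from below, with some photo noise. The median line in the Team C box sits at 510k.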